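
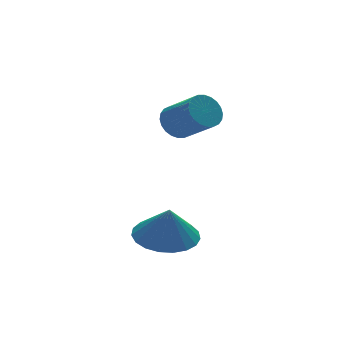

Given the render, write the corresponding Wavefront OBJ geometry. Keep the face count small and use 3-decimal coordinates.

v -1.325 4.087 0.571
v -0.911 3.972 0.212
v -0.541 3.058 0.929
v -0.955 3.173 1.289
v -0.814 4.116 0.344
v -0.444 3.201 1.062
v -0.794 4.255 0.512
v -0.424 3.341 1.229
v -0.855 4.369 0.688
v -0.485 3.454 1.406
v -0.988 4.44 0.846
v -0.618 3.525 1.564
v -1.172 4.457 0.963
v -0.802 3.542 1.681
v -1.379 4.418 1.02
v -1.009 3.503 1.738
v -1.578 4.328 1.009
v -1.208 3.414 1.726
v -1.739 4.202 0.931
v -1.369 3.288 1.648
v -1.836 4.059 0.798
v -1.466 3.144 1.516
v -1.856 3.919 0.631
v -1.486 3.005 1.348
v -1.795 3.806 0.454
v -1.425 2.891 1.172
v -1.662 3.735 0.296
v -1.292 2.82 1.014
v -1.478 3.718 0.179
v -1.108 2.803 0.897
v -1.271 3.757 0.122
v -0.901 2.842 0.84
v -1.072 3.846 0.134
v -0.702 2.932 0.851
v -2.616 2.161 -2.387
v -1.745 2.041 -2.418
v -2.604 1.979 -1.373
v -1.77 2.4 -2.353
v -1.941 2.718 -2.294
v -2.229 2.94 -2.251
v -2.584 3.027 -2.231
v -2.944 2.964 -2.238
v -3.248 2.763 -2.271
v -3.442 2.457 -2.324
v -3.494 2.1 -2.388
v -3.393 1.754 -2.451
v -3.159 1.479 -2.504
v -2.83 1.321 -2.536
v -2.464 1.308 -2.542
v -2.125 1.444 -2.522
v -1.87 1.703 -2.478
f 2 1 5
f 2 5 3
f 3 5 6
f 3 6 4
f 5 1 7
f 5 7 6
f 6 7 8
f 6 8 4
f 7 1 9
f 7 9 8
f 8 9 10
f 8 10 4
f 9 1 11
f 9 11 10
f 10 11 12
f 10 12 4
f 11 1 13
f 11 13 12
f 12 13 14
f 12 14 4
f 13 1 15
f 13 15 14
f 14 15 16
f 14 16 4
f 15 1 17
f 15 17 16
f 16 17 18
f 16 18 4
f 17 1 19
f 17 19 18
f 18 19 20
f 18 20 4
f 19 1 21
f 19 21 20
f 20 21 22
f 20 22 4
f 21 1 23
f 21 23 22
f 22 23 24
f 22 24 4
f 23 1 25
f 23 25 24
f 24 25 26
f 24 26 4
f 25 1 27
f 25 27 26
f 26 27 28
f 26 28 4
f 27 1 29
f 27 29 28
f 28 29 30
f 28 30 4
f 29 1 31
f 29 31 30
f 30 31 32
f 30 32 4
f 31 1 33
f 31 33 32
f 32 33 34
f 32 34 4
f 33 1 2
f 33 2 34
f 34 2 3
f 34 3 4
f 36 35 38
f 36 38 37
f 38 35 39
f 38 39 37
f 39 35 40
f 39 40 37
f 40 35 41
f 40 41 37
f 41 35 42
f 41 42 37
f 42 35 43
f 42 43 37
f 43 35 44
f 43 44 37
f 44 35 45
f 44 45 37
f 45 35 46
f 45 46 37
f 46 35 47
f 46 47 37
f 47 35 48
f 47 48 37
f 48 35 49
f 48 49 37
f 49 35 50
f 49 50 37
f 50 35 51
f 50 51 37
f 51 35 36
f 51 36 37



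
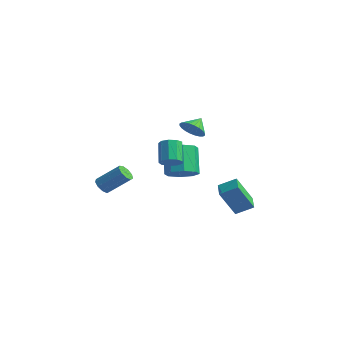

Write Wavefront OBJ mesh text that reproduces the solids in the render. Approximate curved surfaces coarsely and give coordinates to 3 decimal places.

v -3.367 3.464 -2.246
v -2.785 4.361 -2.291
v -3.75 5.073 -0.579
v -4.333 4.176 -0.534
v -3.486 4.42 -2.711
v -4.451 5.133 -0.999
v -4.117 3.92 -2.858
v -5.082 4.632 -1.147
v -4.309 3.152 -2.647
v -5.274 3.864 -0.936
v -3.95 2.567 -2.201
v -4.915 3.279 -0.489
v -3.249 2.507 -1.781
v -4.214 3.22 -0.069
v -2.618 3.008 -1.633
v -3.583 3.72 0.078
v -2.426 3.776 -1.844
v -3.391 4.488 -0.133
v 3.724 1.451 -2.643
v 3.399 0.497 -0.916
v 2.813 2.153 -2.427
v 2.488 1.199 -0.699
v 4.452 2.221 -2.081
v 4.127 1.267 -0.353
v 3.541 2.923 -1.864
v 3.216 1.969 -0.137
v -2.122 -3.572 -0.948
v -1.647 -3.603 -1.345
v -0.622 -2.678 -0.189
v -1.098 -2.648 0.208
v -1.877 -3.254 -1.42
v -0.852 -2.33 -0.264
v -2.221 -3.054 -1.274
v -1.197 -2.13 -0.119
v -2.52 -3.097 -0.976
v -1.495 -2.173 0.18
v -2.632 -3.362 -0.664
v -1.607 -2.438 0.492
v -2.506 -3.725 -0.485
v -1.481 -2.801 0.67
v -2.2 -4.017 -0.523
v -1.176 -3.093 0.633
v -1.858 -4.101 -0.759
v -0.834 -3.176 0.396
v -1.64 -3.937 -1.084
v -0.615 -3.013 0.072
v -1.383 2.572 2.265
v -0.801 2.251 2.827
v -1.557 3.428 2.935
v -0.603 2.445 2.631
v -0.525 2.659 2.379
v -0.576 2.859 2.109
v -0.751 3.015 1.864
v -1.021 3.104 1.68
v -1.347 3.112 1.584
v -1.678 3.038 1.593
v -1.964 2.893 1.704
v -2.162 2.699 1.9
v -2.241 2.486 2.152
v -2.189 2.286 2.421
v -2.015 2.129 2.667
v -1.744 2.04 2.851
v -1.418 2.032 2.947
v -1.087 2.106 2.938
v -0.426 0.147 0.487
v -0.105 -0.287 0.949
v -0.914 0.36 2.116
v -1.234 0.793 1.653
v 0.151 0.123 0.9
v -0.657 0.77 2.066
v 0.138 0.543 0.657
v -0.671 1.19 1.824
v -0.139 0.778 0.335
v -0.948 1.425 1.502
v -0.55 0.718 0.084
v -1.359 1.364 1.25
v -0.903 0.39 0.021
v -1.712 1.037 1.188
v -1.033 -0.052 0.176
v -1.841 0.595 1.343
v -0.878 -0.401 0.477
v -1.687 0.246 1.643
v -0.512 -0.493 0.782
v -1.32 0.153 1.949
f 2 1 5
f 2 5 3
f 3 5 6
f 3 6 4
f 5 1 7
f 5 7 6
f 6 7 8
f 6 8 4
f 7 1 9
f 7 9 8
f 8 9 10
f 8 10 4
f 9 1 11
f 9 11 10
f 10 11 12
f 10 12 4
f 11 1 13
f 11 13 12
f 12 13 14
f 12 14 4
f 13 1 15
f 13 15 14
f 14 15 16
f 14 16 4
f 15 1 17
f 15 17 16
f 16 17 18
f 16 18 4
f 17 1 2
f 17 2 18
f 18 2 3
f 18 3 4
f 20 22 19
f 23 20 19
f 19 22 21
f 21 23 19
f 20 26 22
f 24 20 23
f 24 26 20
f 22 26 21
f 25 23 21
f 21 26 25
f 25 24 23
f 26 24 25
f 28 27 31
f 28 31 29
f 29 31 32
f 29 32 30
f 31 27 33
f 31 33 32
f 32 33 34
f 32 34 30
f 33 27 35
f 33 35 34
f 34 35 36
f 34 36 30
f 35 27 37
f 35 37 36
f 36 37 38
f 36 38 30
f 37 27 39
f 37 39 38
f 38 39 40
f 38 40 30
f 39 27 41
f 39 41 40
f 40 41 42
f 40 42 30
f 41 27 43
f 41 43 42
f 42 43 44
f 42 44 30
f 43 27 45
f 43 45 44
f 44 45 46
f 44 46 30
f 45 27 28
f 45 28 46
f 46 28 29
f 46 29 30
f 48 47 50
f 48 50 49
f 50 47 51
f 50 51 49
f 51 47 52
f 51 52 49
f 52 47 53
f 52 53 49
f 53 47 54
f 53 54 49
f 54 47 55
f 54 55 49
f 55 47 56
f 55 56 49
f 56 47 57
f 56 57 49
f 57 47 58
f 57 58 49
f 58 47 59
f 58 59 49
f 59 47 60
f 59 60 49
f 60 47 61
f 60 61 49
f 61 47 62
f 61 62 49
f 62 47 63
f 62 63 49
f 63 47 64
f 63 64 49
f 64 47 48
f 64 48 49
f 66 65 69
f 66 69 67
f 67 69 70
f 67 70 68
f 69 65 71
f 69 71 70
f 70 71 72
f 70 72 68
f 71 65 73
f 71 73 72
f 72 73 74
f 72 74 68
f 73 65 75
f 73 75 74
f 74 75 76
f 74 76 68
f 75 65 77
f 75 77 76
f 76 77 78
f 76 78 68
f 77 65 79
f 77 79 78
f 78 79 80
f 78 80 68
f 79 65 81
f 79 81 80
f 80 81 82
f 80 82 68
f 81 65 83
f 81 83 82
f 82 83 84
f 82 84 68
f 83 65 66
f 83 66 84
f 84 66 67
f 84 67 68



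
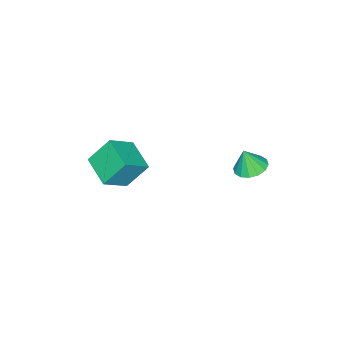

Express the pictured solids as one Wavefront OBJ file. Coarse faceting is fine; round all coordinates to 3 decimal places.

v -2.427 2.919 -1.557
v -1.683 2.455 -1.798
v -2.213 2.601 -0.283
v -1.532 2.893 -1.714
v -1.62 3.338 -1.588
v -1.925 3.671 -1.453
v -2.364 3.802 -1.346
v -2.821 3.697 -1.296
v -3.172 3.384 -1.315
v -3.323 2.946 -1.399
v -3.235 2.501 -1.525
v -2.93 2.168 -1.66
v -2.491 2.036 -1.767
v -2.034 2.141 -1.818
v -0.307 -4.115 -3.237
v -1.069 -3.276 -1.814
v 0.579 -2.523 -3.702
v -0.184 -1.684 -2.278
v 1.044 -4.576 -2.242
v 0.281 -3.737 -0.818
v 1.929 -2.984 -2.706
v 1.167 -2.145 -1.283
f 2 1 4
f 2 4 3
f 4 1 5
f 4 5 3
f 5 1 6
f 5 6 3
f 6 1 7
f 6 7 3
f 7 1 8
f 7 8 3
f 8 1 9
f 8 9 3
f 9 1 10
f 9 10 3
f 10 1 11
f 10 11 3
f 11 1 12
f 11 12 3
f 12 1 13
f 12 13 3
f 13 1 14
f 13 14 3
f 14 1 2
f 14 2 3
f 16 18 15
f 19 16 15
f 15 18 17
f 17 19 15
f 16 22 18
f 20 16 19
f 20 22 16
f 18 22 17
f 21 19 17
f 17 22 21
f 21 20 19
f 22 20 21



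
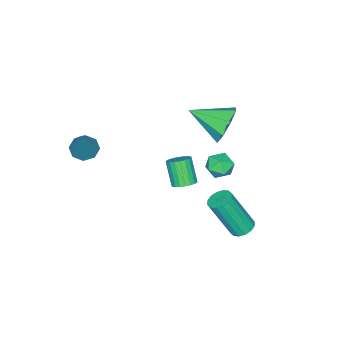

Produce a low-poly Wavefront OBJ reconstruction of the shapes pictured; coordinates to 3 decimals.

v -3.546 2.024 1.129
v -3.151 2.542 1.913
v -2.874 0.476 1.811
v -3.876 2.29 2.056
v -4.408 1.882 1.656
v -4.435 1.557 0.946
v -3.941 1.506 0.344
v -3.216 1.758 0.201
v -2.684 2.165 0.601
v -2.657 2.49 1.311
v 1.815 -1.517 1.538
v 2.409 -1.682 1.302
v 2.745 -0.863 3.422
v 2.285 -1.203 1.197
v 1.885 -0.909 1.292
v 1.445 -0.971 1.531
v 1.221 -1.353 1.775
v 1.345 -1.831 1.88
v 1.745 -2.126 1.785
v 2.185 -2.064 1.545
v -1.759 4.24 -3.499
v -1.359 4.678 -3.407
v -0.841 3.797 -1.469
v -1.241 3.36 -1.561
v -1.624 4.785 -3.287
v -1.107 3.905 -1.35
v -1.926 4.747 -3.224
v -1.408 3.866 -1.287
v -2.183 4.573 -3.234
v -1.665 3.692 -1.297
v -2.326 4.309 -3.316
v -1.809 3.429 -1.379
v -2.317 4.028 -3.446
v -1.8 3.147 -1.509
v -2.159 3.803 -3.591
v -1.641 2.922 -1.653
v -1.893 3.695 -3.71
v -1.376 2.815 -1.773
v -1.592 3.734 -3.773
v -1.074 2.853 -1.836
v -1.335 3.908 -3.763
v -0.817 3.027 -1.826
v -1.191 4.171 -3.681
v -0.674 3.291 -1.744
v -1.2 4.453 -3.551
v -0.683 3.572 -1.614
v -2.138 0.827 -2.705
v -1.585 0.752 -2.546
v -1.989 0.118 -1.437
v -2.542 0.193 -1.595
v -1.638 0.964 -2.444
v -2.042 0.33 -1.335
v -1.777 1.152 -2.388
v -2.182 0.519 -1.278
v -1.979 1.284 -2.386
v -2.384 0.651 -1.276
v -2.208 1.337 -2.439
v -2.613 0.704 -1.329
v -2.425 1.302 -2.538
v -2.83 0.669 -1.429
v -2.593 1.185 -2.666
v -2.997 0.551 -1.557
v -2.681 1.005 -2.801
v -3.086 0.372 -1.691
v -2.676 0.795 -2.919
v -3.08 0.162 -1.809
v -2.578 0.59 -3
v -2.982 -0.043 -1.89
v -2.403 0.426 -3.03
v -2.807 -0.207 -1.92
v -2.183 0.332 -3.004
v -2.587 -0.302 -1.894
v -1.955 0.323 -2.926
v -2.359 -0.311 -1.816
v -1.758 0.401 -2.81
v -2.163 -0.233 -1.7
v -1.628 0.552 -2.675
v -2.032 -0.081 -1.566
v -1.454 3.767 0.259
v -0.898 3.339 0.192
v -1.742 3.241 1.228
v -1.186 2.813 1.161
v -1.09 3.496 1.305
v -0.912 3.821 0.705
v -1.728 2.759 0.715
v -1.55 3.084 0.115
v -1.068 2.716 0.474
v -0.673 3.172 0.838
v -1.967 3.408 0.582
v -1.572 3.864 0.946
f 2 1 4
f 2 4 3
f 4 1 5
f 4 5 3
f 5 1 6
f 5 6 3
f 6 1 7
f 6 7 3
f 7 1 8
f 7 8 3
f 8 1 9
f 8 9 3
f 9 1 10
f 9 10 3
f 10 1 2
f 10 2 3
f 12 11 14
f 12 14 13
f 14 11 15
f 14 15 13
f 15 11 16
f 15 16 13
f 16 11 17
f 16 17 13
f 17 11 18
f 17 18 13
f 18 11 19
f 18 19 13
f 19 11 20
f 19 20 13
f 20 11 12
f 20 12 13
f 22 21 25
f 22 25 23
f 23 25 26
f 23 26 24
f 25 21 27
f 25 27 26
f 26 27 28
f 26 28 24
f 27 21 29
f 27 29 28
f 28 29 30
f 28 30 24
f 29 21 31
f 29 31 30
f 30 31 32
f 30 32 24
f 31 21 33
f 31 33 32
f 32 33 34
f 32 34 24
f 33 21 35
f 33 35 34
f 34 35 36
f 34 36 24
f 35 21 37
f 35 37 36
f 36 37 38
f 36 38 24
f 37 21 39
f 37 39 38
f 38 39 40
f 38 40 24
f 39 21 41
f 39 41 40
f 40 41 42
f 40 42 24
f 41 21 43
f 41 43 42
f 42 43 44
f 42 44 24
f 43 21 45
f 43 45 44
f 44 45 46
f 44 46 24
f 45 21 22
f 45 22 46
f 46 22 23
f 46 23 24
f 48 47 51
f 48 51 49
f 49 51 52
f 49 52 50
f 51 47 53
f 51 53 52
f 52 53 54
f 52 54 50
f 53 47 55
f 53 55 54
f 54 55 56
f 54 56 50
f 55 47 57
f 55 57 56
f 56 57 58
f 56 58 50
f 57 47 59
f 57 59 58
f 58 59 60
f 58 60 50
f 59 47 61
f 59 61 60
f 60 61 62
f 60 62 50
f 61 47 63
f 61 63 62
f 62 63 64
f 62 64 50
f 63 47 65
f 63 65 64
f 64 65 66
f 64 66 50
f 65 47 67
f 65 67 66
f 66 67 68
f 66 68 50
f 67 47 69
f 67 69 68
f 68 69 70
f 68 70 50
f 69 47 71
f 69 71 70
f 70 71 72
f 70 72 50
f 71 47 73
f 71 73 72
f 72 73 74
f 72 74 50
f 73 47 75
f 73 75 74
f 74 75 76
f 74 76 50
f 75 47 77
f 75 77 76
f 76 77 78
f 76 78 50
f 77 47 48
f 77 48 78
f 78 48 49
f 78 49 50
f 79 90 84
f 79 84 80
f 79 80 86
f 79 86 89
f 79 89 90
f 80 84 88
f 84 90 83
f 90 89 81
f 89 86 85
f 86 80 87
f 82 88 83
f 82 83 81
f 82 81 85
f 82 85 87
f 82 87 88
f 83 88 84
f 81 83 90
f 85 81 89
f 87 85 86
f 88 87 80



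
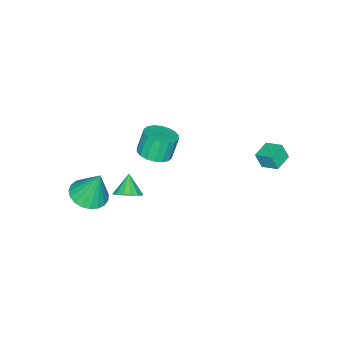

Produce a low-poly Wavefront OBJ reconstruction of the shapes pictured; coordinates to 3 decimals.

v -4.279 3.094 0.124
v -4.164 2.758 0.972
v -4.237 4.016 0.483
v -4.122 3.68 1.332
v -3.258 3.1 -0.012
v -3.143 2.764 0.837
v -3.216 4.022 0.348
v -3.101 3.686 1.196
v 0.409 -2.277 -2.253
v 0.784 -1.828 -1.753
v -0.289 -2.683 -1.367
v 0.483 -1.604 -1.887
v 0.162 -1.56 -2.12
v -0.092 -1.709 -2.389
v -0.212 -2.009 -2.621
v -0.166 -2.382 -2.755
v 0.035 -2.726 -2.754
v 0.336 -2.95 -2.62
v 0.657 -2.994 -2.387
v 0.911 -2.846 -2.118
v 1.031 -2.545 -1.886
v 0.985 -2.172 -1.752
v 1.094 -0.2 2.804
v 1.53 0.536 2.885
v 1.103 0.657 4.096
v 0.666 -0.08 4.016
v 1.19 0.653 2.754
v 0.763 0.773 3.965
v 0.831 0.6 2.632
v 0.404 0.721 3.843
v 0.524 0.389 2.545
v 0.096 0.51 3.756
v 0.33 0.061 2.509
v -0.098 0.182 3.72
v 0.287 -0.318 2.531
v -0.141 -0.198 3.743
v 0.404 -0.675 2.608
v -0.024 -0.554 3.819
v 0.657 -0.937 2.724
v 0.23 -0.816 3.935
v 0.997 -1.053 2.855
v 0.57 -0.933 4.066
v 1.356 -1.001 2.977
v 0.929 -0.88 4.188
v 1.664 -0.79 3.064
v 1.236 -0.669 4.275
v 1.858 -0.462 3.1
v 1.43 -0.341 4.311
v 1.901 -0.082 3.077
v 1.473 0.038 4.289
v 1.784 0.274 3.001
v 1.356 0.395 4.212
v 2.748 -2.876 -0.54
v 3.603 -3.346 -0.319
v 2.652 -2.224 1.22
v 3.739 -2.976 -0.449
v 3.704 -2.588 -0.595
v 3.504 -2.25 -0.731
v 3.173 -2.02 -0.834
v 2.769 -1.938 -0.887
v 2.361 -2.019 -0.879
v 2.02 -2.248 -0.813
v 1.805 -2.585 -0.7
v 1.753 -2.973 -0.559
v 1.873 -3.344 -0.415
v 2.145 -3.634 -0.293
v 2.521 -3.793 -0.213
v 2.936 -3.794 -0.19
v 3.319 -3.636 -0.227
f 2 4 1
f 5 2 1
f 1 4 3
f 3 5 1
f 2 8 4
f 6 2 5
f 6 8 2
f 4 8 3
f 7 5 3
f 3 8 7
f 7 6 5
f 8 6 7
f 10 9 12
f 10 12 11
f 12 9 13
f 12 13 11
f 13 9 14
f 13 14 11
f 14 9 15
f 14 15 11
f 15 9 16
f 15 16 11
f 16 9 17
f 16 17 11
f 17 9 18
f 17 18 11
f 18 9 19
f 18 19 11
f 19 9 20
f 19 20 11
f 20 9 21
f 20 21 11
f 21 9 22
f 21 22 11
f 22 9 10
f 22 10 11
f 24 23 27
f 24 27 25
f 25 27 28
f 25 28 26
f 27 23 29
f 27 29 28
f 28 29 30
f 28 30 26
f 29 23 31
f 29 31 30
f 30 31 32
f 30 32 26
f 31 23 33
f 31 33 32
f 32 33 34
f 32 34 26
f 33 23 35
f 33 35 34
f 34 35 36
f 34 36 26
f 35 23 37
f 35 37 36
f 36 37 38
f 36 38 26
f 37 23 39
f 37 39 38
f 38 39 40
f 38 40 26
f 39 23 41
f 39 41 40
f 40 41 42
f 40 42 26
f 41 23 43
f 41 43 42
f 42 43 44
f 42 44 26
f 43 23 45
f 43 45 44
f 44 45 46
f 44 46 26
f 45 23 47
f 45 47 46
f 46 47 48
f 46 48 26
f 47 23 49
f 47 49 48
f 48 49 50
f 48 50 26
f 49 23 51
f 49 51 50
f 50 51 52
f 50 52 26
f 51 23 24
f 51 24 52
f 52 24 25
f 52 25 26
f 54 53 56
f 54 56 55
f 56 53 57
f 56 57 55
f 57 53 58
f 57 58 55
f 58 53 59
f 58 59 55
f 59 53 60
f 59 60 55
f 60 53 61
f 60 61 55
f 61 53 62
f 61 62 55
f 62 53 63
f 62 63 55
f 63 53 64
f 63 64 55
f 64 53 65
f 64 65 55
f 65 53 66
f 65 66 55
f 66 53 67
f 66 67 55
f 67 53 68
f 67 68 55
f 68 53 69
f 68 69 55
f 69 53 54
f 69 54 55



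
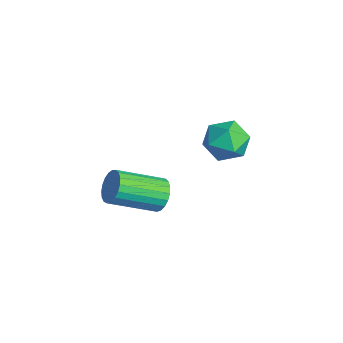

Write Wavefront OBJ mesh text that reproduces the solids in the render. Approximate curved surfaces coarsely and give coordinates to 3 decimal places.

v -1.137 -0.178 2.067
v -0.871 0.094 2.678
v -1.037 -1.69 3.544
v -1.303 -1.962 2.933
v -1.166 0.138 2.713
v -1.331 -1.646 3.579
v -1.455 0.128 2.636
v -1.62 -1.656 3.502
v -1.689 0.064 2.461
v -1.854 -1.72 3.327
v -1.828 -0.041 2.218
v -1.993 -1.825 3.084
v -1.847 -0.17 1.948
v -2.013 -1.954 2.814
v -1.744 -0.3 1.699
v -1.909 -2.084 2.565
v -1.536 -0.41 1.514
v -1.701 -2.194 2.38
v -1.259 -0.479 1.424
v -1.424 -2.263 2.29
v -0.961 -0.496 1.446
v -1.126 -2.28 2.312
v -0.693 -0.458 1.574
v -0.858 -2.242 2.441
v -0.502 -0.372 1.788
v -0.668 -2.156 2.655
v -0.421 -0.252 2.051
v -0.587 -2.036 2.917
v -0.464 -0.12 2.316
v -0.629 -1.904 3.182
v -0.623 0.003 2.538
v -0.789 -1.781 3.404
v -3.315 3.427 3.559
v -2.424 3.715 3.241
v -3.256 2.165 2.579
v -2.365 2.453 2.261
v -2.476 2.118 3.184
v -2.513 2.898 3.79
v -3.167 2.982 2.03
v -3.204 3.762 2.636
v -2.333 3.44 2.296
v -1.906 2.906 3.01
v -3.774 2.974 2.81
v -3.347 2.44 3.524
f 2 1 5
f 2 5 3
f 3 5 6
f 3 6 4
f 5 1 7
f 5 7 6
f 6 7 8
f 6 8 4
f 7 1 9
f 7 9 8
f 8 9 10
f 8 10 4
f 9 1 11
f 9 11 10
f 10 11 12
f 10 12 4
f 11 1 13
f 11 13 12
f 12 13 14
f 12 14 4
f 13 1 15
f 13 15 14
f 14 15 16
f 14 16 4
f 15 1 17
f 15 17 16
f 16 17 18
f 16 18 4
f 17 1 19
f 17 19 18
f 18 19 20
f 18 20 4
f 19 1 21
f 19 21 20
f 20 21 22
f 20 22 4
f 21 1 23
f 21 23 22
f 22 23 24
f 22 24 4
f 23 1 25
f 23 25 24
f 24 25 26
f 24 26 4
f 25 1 27
f 25 27 26
f 26 27 28
f 26 28 4
f 27 1 29
f 27 29 28
f 28 29 30
f 28 30 4
f 29 1 31
f 29 31 30
f 30 31 32
f 30 32 4
f 31 1 2
f 31 2 32
f 32 2 3
f 32 3 4
f 33 44 38
f 33 38 34
f 33 34 40
f 33 40 43
f 33 43 44
f 34 38 42
f 38 44 37
f 44 43 35
f 43 40 39
f 40 34 41
f 36 42 37
f 36 37 35
f 36 35 39
f 36 39 41
f 36 41 42
f 37 42 38
f 35 37 44
f 39 35 43
f 41 39 40
f 42 41 34



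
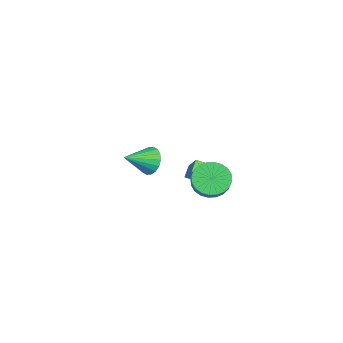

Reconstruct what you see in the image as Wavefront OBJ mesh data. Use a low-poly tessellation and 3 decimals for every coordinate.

v 1.511 2.498 0.238
v 2.057 1.995 -0.402
v 3.314 1.979 0.682
v 2.769 2.482 1.322
v 2.143 2.355 -0.497
v 3.401 2.339 0.587
v 2.134 2.737 -0.48
v 3.391 2.721 0.603
v 2.029 3.083 -0.354
v 3.287 3.066 0.73
v 1.846 3.339 -0.138
v 3.103 3.323 0.946
v 1.612 3.468 0.136
v 2.869 3.451 1.22
v 1.362 3.448 0.425
v 2.62 3.432 1.509
v 1.135 3.285 0.686
v 2.393 3.268 1.77
v 0.966 3.001 0.878
v 2.223 2.985 1.962
v 0.879 2.641 0.973
v 2.137 2.625 2.057
v 0.889 2.259 0.957
v 2.146 2.243 2.04
v 0.993 1.914 0.83
v 2.251 1.897 1.914
v 1.177 1.657 0.614
v 2.434 1.641 1.698
v 1.411 1.529 0.34
v 2.668 1.512 1.424
v 1.66 1.548 0.051
v 2.918 1.532 1.135
v 1.887 1.712 -0.21
v 3.145 1.695 0.874
v 3.147 -0.469 2.907
v 3.681 0.022 3.31
v 3.773 -1.711 3.593
v 3.394 0.005 3.542
v 3.058 -0.105 3.648
v 2.74 -0.288 3.608
v 2.502 -0.507 3.429
v 2.392 -0.718 3.146
v 2.431 -0.88 2.817
v 2.613 -0.961 2.505
v 2.9 -0.944 2.273
v 3.235 -0.833 2.167
v 3.554 -0.65 2.207
v 3.792 -0.432 2.386
v 3.902 -0.22 2.668
v 3.862 -0.058 2.998
v -3.76 1.443 -3.061
v -4.408 1.687 -2.62
v -3.689 2.215 -3.383
v -4.336 2.459 -2.943
v -2.964 1.781 -2.077
v -3.611 2.025 -1.637
v -2.892 2.553 -2.4
v -3.54 2.797 -1.959
f 2 1 5
f 2 5 3
f 3 5 6
f 3 6 4
f 5 1 7
f 5 7 6
f 6 7 8
f 6 8 4
f 7 1 9
f 7 9 8
f 8 9 10
f 8 10 4
f 9 1 11
f 9 11 10
f 10 11 12
f 10 12 4
f 11 1 13
f 11 13 12
f 12 13 14
f 12 14 4
f 13 1 15
f 13 15 14
f 14 15 16
f 14 16 4
f 15 1 17
f 15 17 16
f 16 17 18
f 16 18 4
f 17 1 19
f 17 19 18
f 18 19 20
f 18 20 4
f 19 1 21
f 19 21 20
f 20 21 22
f 20 22 4
f 21 1 23
f 21 23 22
f 22 23 24
f 22 24 4
f 23 1 25
f 23 25 24
f 24 25 26
f 24 26 4
f 25 1 27
f 25 27 26
f 26 27 28
f 26 28 4
f 27 1 29
f 27 29 28
f 28 29 30
f 28 30 4
f 29 1 31
f 29 31 30
f 30 31 32
f 30 32 4
f 31 1 33
f 31 33 32
f 32 33 34
f 32 34 4
f 33 1 2
f 33 2 34
f 34 2 3
f 34 3 4
f 36 35 38
f 36 38 37
f 38 35 39
f 38 39 37
f 39 35 40
f 39 40 37
f 40 35 41
f 40 41 37
f 41 35 42
f 41 42 37
f 42 35 43
f 42 43 37
f 43 35 44
f 43 44 37
f 44 35 45
f 44 45 37
f 45 35 46
f 45 46 37
f 46 35 47
f 46 47 37
f 47 35 48
f 47 48 37
f 48 35 49
f 48 49 37
f 49 35 50
f 49 50 37
f 50 35 36
f 50 36 37
f 52 54 51
f 55 52 51
f 51 54 53
f 53 55 51
f 52 58 54
f 56 52 55
f 56 58 52
f 54 58 53
f 57 55 53
f 53 58 57
f 57 56 55
f 58 56 57



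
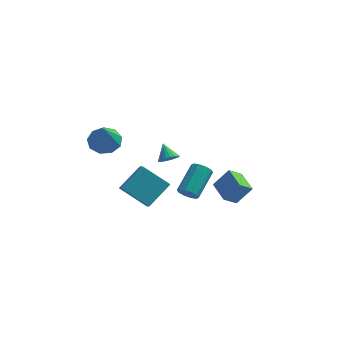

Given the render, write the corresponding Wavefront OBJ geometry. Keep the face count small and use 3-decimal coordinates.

v 3.319 -1.811 -1.639
v 2.723 -2.36 -1.02
v 4.11 -1.489 -0.593
v 3.514 -2.038 0.026
v 4.106 -2.942 -1.886
v 3.51 -3.491 -1.267
v 4.897 -2.62 -0.84
v 4.301 -3.169 -0.221
v 0.517 -3.22 1.322
v 1.014 -2.884 1.347
v 0.063 -2.6 2.038
v 0.884 -2.771 1.167
v 0.691 -2.735 1.013
v 0.467 -2.784 0.913
v 0.253 -2.907 0.884
v 0.084 -3.085 0.93
v -0.01 -3.286 1.044
v -0.013 -3.475 1.206
v 0.076 -3.621 1.389
v 0.241 -3.697 1.559
v 0.454 -3.69 1.689
v 0.678 -3.602 1.755
v 0.874 -3.448 1.747
v 1.009 -3.255 1.665
v 1.058 -3.055 1.523
v -3.03 -2.877 2.012
v -2.491 -3.505 1.566
v -2.83 -3.923 3.728
v -2.126 -3.036 1.81
v -2.183 -2.492 2.148
v -2.637 -2.128 2.422
v -3.275 -2.115 2.505
v -3.798 -2.458 2.356
v -3.962 -2.997 2.047
v -3.69 -3.48 1.721
v -3.109 -3.681 1.531
v -1.442 0.033 -5.312
v -1.114 -0.806 -4.614
v -3.095 0.298 -4.218
v -2.767 -0.541 -3.52
v -0.533 1.281 -4.24
v -0.205 0.442 -3.542
v -2.186 1.546 -3.146
v -1.858 0.707 -2.448
v 1.246 -1.83 -2.426
v 1.528 -2.194 -1.982
v 1.997 -0.594 -0.97
v 1.714 -0.23 -1.414
v 1.8 -2.101 -2.254
v 2.268 -0.501 -1.243
v 1.859 -1.904 -2.592
v 2.328 -0.305 -1.581
v 1.684 -1.679 -2.867
v 2.153 -0.08 -1.855
v 1.342 -1.512 -2.973
v 1.811 0.088 -1.961
v 0.963 -1.466 -2.87
v 1.432 0.134 -1.858
v 0.692 -1.559 -2.597
v 1.16 0.041 -1.586
v 0.632 -1.755 -2.259
v 1.101 -0.156 -1.248
v 0.807 -1.98 -1.985
v 1.276 -0.381 -0.973
v 1.149 -2.148 -1.879
v 1.618 -0.548 -0.867
f 2 4 1
f 5 2 1
f 1 4 3
f 3 5 1
f 2 8 4
f 6 2 5
f 6 8 2
f 4 8 3
f 7 5 3
f 3 8 7
f 7 6 5
f 8 6 7
f 10 9 12
f 10 12 11
f 12 9 13
f 12 13 11
f 13 9 14
f 13 14 11
f 14 9 15
f 14 15 11
f 15 9 16
f 15 16 11
f 16 9 17
f 16 17 11
f 17 9 18
f 17 18 11
f 18 9 19
f 18 19 11
f 19 9 20
f 19 20 11
f 20 9 21
f 20 21 11
f 21 9 22
f 21 22 11
f 22 9 23
f 22 23 11
f 23 9 24
f 23 24 11
f 24 9 25
f 24 25 11
f 25 9 10
f 25 10 11
f 27 26 29
f 27 29 28
f 29 26 30
f 29 30 28
f 30 26 31
f 30 31 28
f 31 26 32
f 31 32 28
f 32 26 33
f 32 33 28
f 33 26 34
f 33 34 28
f 34 26 35
f 34 35 28
f 35 26 36
f 35 36 28
f 36 26 27
f 36 27 28
f 38 40 37
f 41 38 37
f 37 40 39
f 39 41 37
f 38 44 40
f 42 38 41
f 42 44 38
f 40 44 39
f 43 41 39
f 39 44 43
f 43 42 41
f 44 42 43
f 46 45 49
f 46 49 47
f 47 49 50
f 47 50 48
f 49 45 51
f 49 51 50
f 50 51 52
f 50 52 48
f 51 45 53
f 51 53 52
f 52 53 54
f 52 54 48
f 53 45 55
f 53 55 54
f 54 55 56
f 54 56 48
f 55 45 57
f 55 57 56
f 56 57 58
f 56 58 48
f 57 45 59
f 57 59 58
f 58 59 60
f 58 60 48
f 59 45 61
f 59 61 60
f 60 61 62
f 60 62 48
f 61 45 63
f 61 63 62
f 62 63 64
f 62 64 48
f 63 45 65
f 63 65 64
f 64 65 66
f 64 66 48
f 65 45 46
f 65 46 66
f 66 46 47
f 66 47 48



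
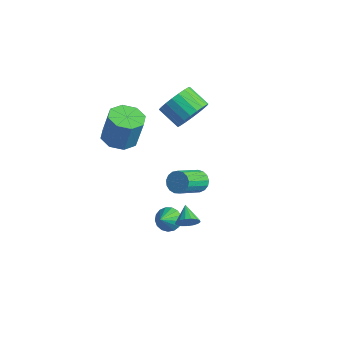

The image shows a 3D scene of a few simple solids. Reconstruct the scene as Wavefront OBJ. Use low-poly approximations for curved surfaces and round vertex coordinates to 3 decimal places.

v -0.912 2.722 1.231
v -0.522 3.34 2.04
v -1.738 3.116 2.797
v -2.128 2.498 1.989
v -0.738 3.645 1.784
v -1.954 3.422 2.541
v -0.983 3.791 1.432
v -2.2 3.567 2.189
v -1.217 3.752 1.045
v -2.433 3.528 1.803
v -1.397 3.534 0.691
v -2.614 3.311 1.448
v -1.494 3.176 0.43
v -2.71 2.953 1.187
v -1.49 2.74 0.308
v -2.707 2.517 1.065
v -1.386 2.301 0.345
v -2.603 2.077 1.102
v -1.2 1.934 0.536
v -2.417 1.71 1.293
v -0.964 1.703 0.847
v -2.181 1.48 1.604
v -0.719 1.649 1.224
v -1.936 1.425 1.981
v -0.508 1.78 1.603
v -1.724 1.557 2.36
v -0.366 2.074 1.917
v -1.582 1.85 2.674
v -0.319 2.48 2.113
v -1.535 2.256 2.87
v -0.374 2.928 2.157
v -1.59 2.704 2.914
v -3.208 -0.393 -0.331
v -2.268 -0.053 -0.579
v -1.852 0.153 1.284
v -2.792 -0.187 1.531
v -2.796 0.531 -0.526
v -2.379 0.736 1.337
v -3.565 0.573 -0.358
v -3.148 0.779 1.504
v -4.125 0.05 -0.175
v -3.709 0.256 1.688
v -4.148 -0.733 -0.084
v -3.732 -0.527 1.779
v -3.621 -1.316 -0.137
v -3.204 -1.111 1.726
v -2.852 -1.359 -0.304
v -2.435 -1.153 1.558
v -2.291 -0.836 -0.488
v -1.875 -0.63 1.375
v 1.979 -1.475 -2.938
v 2.431 -1.005 -2.587
v 2.281 -2.285 -2.242
v 2.123 -0.972 -2.415
v 1.782 -1.054 -2.362
v 1.487 -1.232 -2.442
v 1.304 -1.466 -2.635
v 1.276 -1.702 -2.897
v 1.409 -1.886 -3.169
v 1.672 -1.976 -3.388
v 2.006 -1.951 -3.504
v 2.334 -1.817 -3.49
v 2.58 -1.605 -3.35
v 2.689 -1.363 -3.115
v 2.635 -1.146 -2.84
v -0.879 3.061 -4.49
v -0.288 3.342 -4.189
v -0.05 1.699 -3.128
v -0.641 1.419 -3.43
v -0.543 3.44 -3.979
v -0.305 1.798 -2.918
v -0.875 3.452 -3.886
v -0.637 1.81 -2.825
v -1.207 3.375 -3.931
v -0.969 1.732 -2.871
v -1.465 3.225 -4.105
v -1.227 1.583 -3.044
v -1.588 3.038 -4.367
v -1.35 1.396 -3.306
v -1.549 2.857 -4.657
v -1.311 1.214 -3.596
v -1.356 2.722 -4.909
v -1.118 1.079 -3.848
v -1.054 2.665 -5.065
v -0.816 1.022 -4.004
v -0.712 2.699 -5.09
v -0.474 1.056 -4.029
v -0.408 2.816 -4.977
v -0.17 1.173 -3.916
v -0.212 2.989 -4.752
v 0.026 1.346 -3.692
v -0.169 3.179 -4.468
v 0.069 1.536 -3.407
v 4.105 -2.036 -1.3
v 4.521 -1.821 -0.864
v 3.295 -1.484 -0.8
v 4.529 -1.608 -1.084
v 4.441 -1.494 -1.354
v 4.275 -1.503 -1.612
v 4.07 -1.635 -1.798
v 3.874 -1.858 -1.87
v 3.73 -2.122 -1.812
v 3.672 -2.367 -1.636
v 3.713 -2.535 -1.383
v 3.844 -2.589 -1.112
v 4.035 -2.516 -0.883
v 4.242 -2.334 -0.75
v 4.417 -2.083 -0.743
f 2 1 5
f 2 5 3
f 3 5 6
f 3 6 4
f 5 1 7
f 5 7 6
f 6 7 8
f 6 8 4
f 7 1 9
f 7 9 8
f 8 9 10
f 8 10 4
f 9 1 11
f 9 11 10
f 10 11 12
f 10 12 4
f 11 1 13
f 11 13 12
f 12 13 14
f 12 14 4
f 13 1 15
f 13 15 14
f 14 15 16
f 14 16 4
f 15 1 17
f 15 17 16
f 16 17 18
f 16 18 4
f 17 1 19
f 17 19 18
f 18 19 20
f 18 20 4
f 19 1 21
f 19 21 20
f 20 21 22
f 20 22 4
f 21 1 23
f 21 23 22
f 22 23 24
f 22 24 4
f 23 1 25
f 23 25 24
f 24 25 26
f 24 26 4
f 25 1 27
f 25 27 26
f 26 27 28
f 26 28 4
f 27 1 29
f 27 29 28
f 28 29 30
f 28 30 4
f 29 1 31
f 29 31 30
f 30 31 32
f 30 32 4
f 31 1 2
f 31 2 32
f 32 2 3
f 32 3 4
f 34 33 37
f 34 37 35
f 35 37 38
f 35 38 36
f 37 33 39
f 37 39 38
f 38 39 40
f 38 40 36
f 39 33 41
f 39 41 40
f 40 41 42
f 40 42 36
f 41 33 43
f 41 43 42
f 42 43 44
f 42 44 36
f 43 33 45
f 43 45 44
f 44 45 46
f 44 46 36
f 45 33 47
f 45 47 46
f 46 47 48
f 46 48 36
f 47 33 49
f 47 49 48
f 48 49 50
f 48 50 36
f 49 33 34
f 49 34 50
f 50 34 35
f 50 35 36
f 52 51 54
f 52 54 53
f 54 51 55
f 54 55 53
f 55 51 56
f 55 56 53
f 56 51 57
f 56 57 53
f 57 51 58
f 57 58 53
f 58 51 59
f 58 59 53
f 59 51 60
f 59 60 53
f 60 51 61
f 60 61 53
f 61 51 62
f 61 62 53
f 62 51 63
f 62 63 53
f 63 51 64
f 63 64 53
f 64 51 65
f 64 65 53
f 65 51 52
f 65 52 53
f 67 66 70
f 67 70 68
f 68 70 71
f 68 71 69
f 70 66 72
f 70 72 71
f 71 72 73
f 71 73 69
f 72 66 74
f 72 74 73
f 73 74 75
f 73 75 69
f 74 66 76
f 74 76 75
f 75 76 77
f 75 77 69
f 76 66 78
f 76 78 77
f 77 78 79
f 77 79 69
f 78 66 80
f 78 80 79
f 79 80 81
f 79 81 69
f 80 66 82
f 80 82 81
f 81 82 83
f 81 83 69
f 82 66 84
f 82 84 83
f 83 84 85
f 83 85 69
f 84 66 86
f 84 86 85
f 85 86 87
f 85 87 69
f 86 66 88
f 86 88 87
f 87 88 89
f 87 89 69
f 88 66 90
f 88 90 89
f 89 90 91
f 89 91 69
f 90 66 92
f 90 92 91
f 91 92 93
f 91 93 69
f 92 66 67
f 92 67 93
f 93 67 68
f 93 68 69
f 95 94 97
f 95 97 96
f 97 94 98
f 97 98 96
f 98 94 99
f 98 99 96
f 99 94 100
f 99 100 96
f 100 94 101
f 100 101 96
f 101 94 102
f 101 102 96
f 102 94 103
f 102 103 96
f 103 94 104
f 103 104 96
f 104 94 105
f 104 105 96
f 105 94 106
f 105 106 96
f 106 94 107
f 106 107 96
f 107 94 108
f 107 108 96
f 108 94 95
f 108 95 96



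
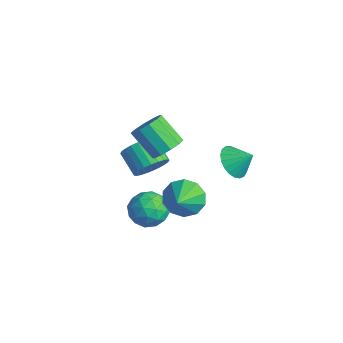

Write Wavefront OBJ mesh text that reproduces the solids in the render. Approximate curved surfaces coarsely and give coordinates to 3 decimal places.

v 0.528 2.933 0.553
v 1.182 2.218 0.523
v 1.232 3.547 1.307
v 1.302 2.454 0.219
v 1.288 2.773 -0.027
v 1.142 3.12 -0.174
v 0.89 3.434 -0.194
v 0.576 3.662 -0.085
v 0.253 3.764 0.134
v -0.022 3.722 0.426
v -0.203 3.544 0.74
v -0.257 3.261 1.021
v -0.175 2.92 1.222
v 0.028 2.582 1.307
v 0.317 2.305 1.262
v 0.643 2.136 1.094
v 0.949 2.106 0.833
v -1.686 0.643 0.947
v -1.021 0.398 1.518
v -2.23 -0.068 2.725
v -2.894 0.177 2.153
v -1.138 0.94 1.61
v -2.347 0.475 2.816
v -1.465 1.369 1.449
v -2.673 0.903 2.655
v -1.875 1.52 1.096
v -3.084 1.055 2.302
v -2.213 1.336 0.686
v -3.422 0.871 1.892
v -2.35 0.888 0.375
v -3.559 0.422 1.582
v -2.233 0.345 0.284
v -3.442 -0.12 1.49
v -1.907 -0.083 0.445
v -3.115 -0.549 1.651
v -1.496 -0.235 0.798
v -2.705 -0.7 2.004
v -1.158 -0.051 1.208
v -2.367 -0.516 2.414
v 2.223 -0.916 1.026
v 3.009 -0.711 0.376
v 3.117 -1.844 1.814
v 3.031 -0.283 0.855
v 2.744 -0.097 1.4
v 2.259 -0.224 1.801
v 1.76 -0.615 1.907
v 1.438 -1.121 1.676
v 1.416 -1.549 1.197
v 1.702 -1.735 0.652
v 2.188 -1.608 0.251
v 2.687 -1.217 0.145
v -0.322 -1.076 -0.402
v 0.734 -1.17 -0.349
v -0.334 -2.03 -1.831
v 0.722 -2.124 -1.778
v 0.11 -2.605 -1.056
v 0.117 -2.016 -0.173
v 0.283 -1.184 -2.007
v 0.29 -0.595 -1.124
v 1.108 -1.236 -1.341
v 1.001 -2.115 -0.753
v -0.601 -1.085 -1.427
v -0.708 -1.964 -0.839
v 0.207 -1.039 -0.25
v 0.193 -2.161 -1.93
v -0.167 -2.444 -1.506
v 0.454 -2.499 -1.475
v -0.156 -1.537 -0.147
v 0.466 -1.591 -0.116
v 0.098 -2.435 -0.531
v -0.066 -1.609 -2.064
v 0.556 -1.663 -2.033
v -0.054 -0.701 -0.705
v 0.567 -0.756 -0.674
v 0.302 -0.765 -1.649
v 1.048 -1.133 -0.802
v 1.041 -1.694 -1.642
v 0.782 -1.142 -1.776
v 0.787 -0.795 -1.257
v 0.985 -1.649 -0.457
v 0.978 -2.21 -1.297
v 0.618 -2.493 -0.872
v 0.622 -2.147 -0.353
v 1.205 -1.689 -1.04
v -0.578 -0.99 -0.883
v -0.585 -1.551 -1.723
v -0.222 -1.053 -1.827
v -0.218 -0.707 -1.308
v -0.641 -1.506 -0.538
v -0.648 -2.067 -1.378
v -0.387 -2.405 -0.923
v -0.382 -2.058 -0.404
v -0.805 -1.511 -1.14
v -3.07 0.569 -1.496
v -2.68 -0.074 -0.883
v -3.92 -0.091 -0.111
v -4.31 0.551 -0.724
v -2.583 0.253 -0.719
v -3.822 0.236 0.052
v -2.559 0.628 -0.673
v -3.799 0.611 0.098
v -2.614 0.994 -0.753
v -3.854 0.977 0.018
v -2.738 1.295 -0.945
v -3.978 1.278 -0.174
v -2.913 1.486 -1.222
v -4.152 1.469 -0.451
v -3.111 1.537 -1.54
v -4.351 1.519 -0.769
v -3.304 1.44 -1.851
v -4.543 1.423 -1.08
v -3.46 1.211 -2.109
v -4.7 1.194 -1.337
v -3.558 0.884 -2.272
v -4.797 0.867 -1.501
v -3.581 0.509 -2.318
v -4.821 0.492 -1.547
v -3.526 0.143 -2.238
v -4.766 0.126 -1.467
v -3.402 -0.158 -2.046
v -4.642 -0.175 -1.275
v -3.228 -0.349 -1.769
v -4.467 -0.366 -0.998
v -3.029 -0.399 -1.451
v -4.269 -0.417 -0.68
v -2.837 -0.303 -1.14
v -4.076 -0.32 -0.369
f 2 1 4
f 2 4 3
f 4 1 5
f 4 5 3
f 5 1 6
f 5 6 3
f 6 1 7
f 6 7 3
f 7 1 8
f 7 8 3
f 8 1 9
f 8 9 3
f 9 1 10
f 9 10 3
f 10 1 11
f 10 11 3
f 11 1 12
f 11 12 3
f 12 1 13
f 12 13 3
f 13 1 14
f 13 14 3
f 14 1 15
f 14 15 3
f 15 1 16
f 15 16 3
f 16 1 17
f 16 17 3
f 17 1 2
f 17 2 3
f 19 18 22
f 19 22 20
f 20 22 23
f 20 23 21
f 22 18 24
f 22 24 23
f 23 24 25
f 23 25 21
f 24 18 26
f 24 26 25
f 25 26 27
f 25 27 21
f 26 18 28
f 26 28 27
f 27 28 29
f 27 29 21
f 28 18 30
f 28 30 29
f 29 30 31
f 29 31 21
f 30 18 32
f 30 32 31
f 31 32 33
f 31 33 21
f 32 18 34
f 32 34 33
f 33 34 35
f 33 35 21
f 34 18 36
f 34 36 35
f 35 36 37
f 35 37 21
f 36 18 38
f 36 38 37
f 37 38 39
f 37 39 21
f 38 18 19
f 38 19 39
f 39 19 20
f 39 20 21
f 41 40 43
f 41 43 42
f 43 40 44
f 43 44 42
f 44 40 45
f 44 45 42
f 45 40 46
f 45 46 42
f 46 40 47
f 46 47 42
f 47 40 48
f 47 48 42
f 48 40 49
f 48 49 42
f 49 40 50
f 49 50 42
f 50 40 51
f 50 51 42
f 51 40 41
f 51 41 42
f 52 89 68
f 89 63 92
f 68 92 57
f 89 92 68
f 52 68 64
f 68 57 69
f 64 69 53
f 68 69 64
f 52 64 73
f 64 53 74
f 73 74 59
f 64 74 73
f 52 73 85
f 73 59 88
f 85 88 62
f 73 88 85
f 52 85 89
f 85 62 93
f 89 93 63
f 85 93 89
f 53 69 80
f 69 57 83
f 80 83 61
f 69 83 80
f 57 92 70
f 92 63 91
f 70 91 56
f 92 91 70
f 63 93 90
f 93 62 86
f 90 86 54
f 93 86 90
f 62 88 87
f 88 59 75
f 87 75 58
f 88 75 87
f 59 74 79
f 74 53 76
f 79 76 60
f 74 76 79
f 55 81 67
f 81 61 82
f 67 82 56
f 81 82 67
f 55 67 65
f 67 56 66
f 65 66 54
f 67 66 65
f 55 65 72
f 65 54 71
f 72 71 58
f 65 71 72
f 55 72 77
f 72 58 78
f 77 78 60
f 72 78 77
f 55 77 81
f 77 60 84
f 81 84 61
f 77 84 81
f 56 82 70
f 82 61 83
f 70 83 57
f 82 83 70
f 54 66 90
f 66 56 91
f 90 91 63
f 66 91 90
f 58 71 87
f 71 54 86
f 87 86 62
f 71 86 87
f 60 78 79
f 78 58 75
f 79 75 59
f 78 75 79
f 61 84 80
f 84 60 76
f 80 76 53
f 84 76 80
f 95 94 98
f 95 98 96
f 96 98 99
f 96 99 97
f 98 94 100
f 98 100 99
f 99 100 101
f 99 101 97
f 100 94 102
f 100 102 101
f 101 102 103
f 101 103 97
f 102 94 104
f 102 104 103
f 103 104 105
f 103 105 97
f 104 94 106
f 104 106 105
f 105 106 107
f 105 107 97
f 106 94 108
f 106 108 107
f 107 108 109
f 107 109 97
f 108 94 110
f 108 110 109
f 109 110 111
f 109 111 97
f 110 94 112
f 110 112 111
f 111 112 113
f 111 113 97
f 112 94 114
f 112 114 113
f 113 114 115
f 113 115 97
f 114 94 116
f 114 116 115
f 115 116 117
f 115 117 97
f 116 94 118
f 116 118 117
f 117 118 119
f 117 119 97
f 118 94 120
f 118 120 119
f 119 120 121
f 119 121 97
f 120 94 122
f 120 122 121
f 121 122 123
f 121 123 97
f 122 94 124
f 122 124 123
f 123 124 125
f 123 125 97
f 124 94 126
f 124 126 125
f 125 126 127
f 125 127 97
f 126 94 95
f 126 95 127
f 127 95 96
f 127 96 97



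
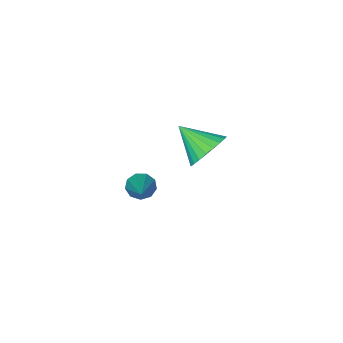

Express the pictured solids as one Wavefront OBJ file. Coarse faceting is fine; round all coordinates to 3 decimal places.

v 3.065 1.925 -0.17
v 3.237 2.141 -0.587
v 3.975 3.215 0.87
v 2.938 2.28 -0.499
v 2.698 2.254 -0.256
v 2.63 2.074 0.026
v 2.765 1.825 0.217
v 3.041 1.622 0.227
v 3.328 1.562 0.051
v 3.492 1.672 -0.229
v 3.456 1.9 -0.481
v -0.572 0.694 -1.236
v -0.081 1.195 -0.775
v -0.168 -0.414 -0.464
v -0.363 1.209 -0.607
v -0.676 1.145 -0.536
v -0.973 1.012 -0.571
v -1.21 0.831 -0.707
v -1.349 0.628 -0.924
v -1.37 0.436 -1.189
v -1.27 0.283 -1.46
v -1.063 0.192 -1.698
v -0.782 0.178 -1.866
v -0.468 0.243 -1.937
v -0.171 0.376 -1.902
v 0.065 0.557 -1.766
v 0.205 0.76 -1.549
v 0.226 0.952 -1.284
v 0.125 1.105 -1.012
f 2 1 4
f 2 4 3
f 4 1 5
f 4 5 3
f 5 1 6
f 5 6 3
f 6 1 7
f 6 7 3
f 7 1 8
f 7 8 3
f 8 1 9
f 8 9 3
f 9 1 10
f 9 10 3
f 10 1 11
f 10 11 3
f 11 1 2
f 11 2 3
f 13 12 15
f 13 15 14
f 15 12 16
f 15 16 14
f 16 12 17
f 16 17 14
f 17 12 18
f 17 18 14
f 18 12 19
f 18 19 14
f 19 12 20
f 19 20 14
f 20 12 21
f 20 21 14
f 21 12 22
f 21 22 14
f 22 12 23
f 22 23 14
f 23 12 24
f 23 24 14
f 24 12 25
f 24 25 14
f 25 12 26
f 25 26 14
f 26 12 27
f 26 27 14
f 27 12 28
f 27 28 14
f 28 12 29
f 28 29 14
f 29 12 13
f 29 13 14



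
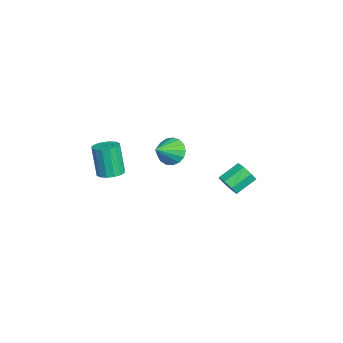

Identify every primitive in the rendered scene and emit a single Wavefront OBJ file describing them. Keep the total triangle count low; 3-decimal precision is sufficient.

v -2.06 3.434 -0.279
v -1.62 3.773 -0.447
v -2.04 4.584 0.091
v -2.48 4.246 0.259
v -1.961 3.785 -0.73
v -2.381 4.596 -0.192
v -2.36 3.591 -0.75
v -2.78 4.403 -0.212
v -2.584 3.306 -0.493
v -3.003 4.117 0.045
v -2.5 3.096 -0.111
v -2.92 3.907 0.427
v -2.159 3.084 0.172
v -2.579 3.895 0.71
v -1.76 3.277 0.192
v -2.18 4.089 0.73
v -1.537 3.563 -0.065
v -1.956 4.374 0.473
v -1.566 -1.3 1.015
v -1.025 -1.47 1.136
v -1.393 -1.649 2.527
v -1.934 -1.48 2.405
v -1.023 -1.172 1.175
v -1.392 -1.351 2.566
v -1.168 -0.909 1.17
v -1.536 -1.088 2.561
v -1.419 -0.75 1.124
v -1.787 -0.93 2.515
v -1.709 -0.739 1.049
v -2.077 -0.919 2.44
v -1.961 -0.879 0.964
v -2.329 -1.058 2.355
v -2.107 -1.131 0.893
v -2.475 -1.31 2.284
v -2.108 -1.429 0.854
v -2.477 -1.608 2.245
v -1.964 -1.692 0.859
v -2.332 -1.871 2.25
v -1.713 -1.85 0.905
v -2.081 -2.03 2.296
v -1.423 -1.861 0.98
v -1.791 -2.041 2.371
v -1.171 -1.722 1.065
v -1.539 -1.901 2.456
v 0.368 1.019 3.571
v 0.822 1.06 3.095
v 1.052 0.381 4.169
v 0.887 1.306 3.282
v 0.833 1.486 3.536
v 0.672 1.559 3.798
v 0.442 1.508 4.008
v 0.194 1.345 4.118
v -0.014 1.107 4.103
v -0.134 0.85 3.965
v -0.139 0.63 3.738
v -0.029 0.5 3.472
v 0.173 0.489 3.229
v 0.419 0.599 3.065
v 0.653 0.805 3.016
f 2 1 5
f 2 5 3
f 3 5 6
f 3 6 4
f 5 1 7
f 5 7 6
f 6 7 8
f 6 8 4
f 7 1 9
f 7 9 8
f 8 9 10
f 8 10 4
f 9 1 11
f 9 11 10
f 10 11 12
f 10 12 4
f 11 1 13
f 11 13 12
f 12 13 14
f 12 14 4
f 13 1 15
f 13 15 14
f 14 15 16
f 14 16 4
f 15 1 17
f 15 17 16
f 16 17 18
f 16 18 4
f 17 1 2
f 17 2 18
f 18 2 3
f 18 3 4
f 20 19 23
f 20 23 21
f 21 23 24
f 21 24 22
f 23 19 25
f 23 25 24
f 24 25 26
f 24 26 22
f 25 19 27
f 25 27 26
f 26 27 28
f 26 28 22
f 27 19 29
f 27 29 28
f 28 29 30
f 28 30 22
f 29 19 31
f 29 31 30
f 30 31 32
f 30 32 22
f 31 19 33
f 31 33 32
f 32 33 34
f 32 34 22
f 33 19 35
f 33 35 34
f 34 35 36
f 34 36 22
f 35 19 37
f 35 37 36
f 36 37 38
f 36 38 22
f 37 19 39
f 37 39 38
f 38 39 40
f 38 40 22
f 39 19 41
f 39 41 40
f 40 41 42
f 40 42 22
f 41 19 43
f 41 43 42
f 42 43 44
f 42 44 22
f 43 19 20
f 43 20 44
f 44 20 21
f 44 21 22
f 46 45 48
f 46 48 47
f 48 45 49
f 48 49 47
f 49 45 50
f 49 50 47
f 50 45 51
f 50 51 47
f 51 45 52
f 51 52 47
f 52 45 53
f 52 53 47
f 53 45 54
f 53 54 47
f 54 45 55
f 54 55 47
f 55 45 56
f 55 56 47
f 56 45 57
f 56 57 47
f 57 45 58
f 57 58 47
f 58 45 59
f 58 59 47
f 59 45 46
f 59 46 47



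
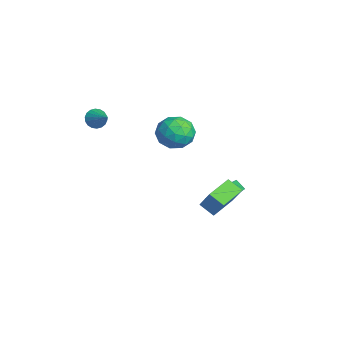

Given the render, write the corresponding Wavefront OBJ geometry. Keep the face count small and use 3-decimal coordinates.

v 3.826 1.299 -2.688
v 3.152 0.667 -2.109
v 2.888 2.661 -2.294
v 2.214 2.029 -1.714
v 4.846 1.571 -1.206
v 4.172 0.939 -0.626
v 3.908 2.933 -0.811
v 3.234 2.301 -0.232
v 0.688 1.68 -3.442
v 0.803 3.196 -2.222
v -0.767 2.462 -4.276
v -0.652 3.978 -3.056
v 1.192 2.062 -3.964
v 1.307 3.578 -2.744
v -0.263 2.844 -4.798
v -0.148 4.36 -3.578
v 2.056 0.549 3.639
v 2.466 0.102 2.617
v 2.294 -1.162 4.483
v 2.704 -1.609 3.461
v 3.348 -0.81 4.061
v 3.201 0.247 3.54
v 1.559 -1.307 3.56
v 1.412 -0.25 3.039
v 2.159 -1.045 2.569
v 3.265 -0.738 2.878
v 1.495 -0.322 4.222
v 2.601 -0.015 4.531
v 2.24 0.476 3.054
v 2.52 -1.536 4.046
v 2.898 -1.066 4.399
v 3.14 -1.329 3.798
v 2.672 0.561 3.596
v 2.913 0.298 2.996
v 3.431 -0.238 3.845
v 1.847 -1.358 4.104
v 2.088 -1.621 3.504
v 1.62 0.269 3.302
v 1.862 0.006 2.701
v 1.329 -0.822 3.255
v 2.301 -0.461 2.425
v 2.441 -1.467 2.921
v 1.768 -1.289 2.979
v 1.681 -0.668 2.673
v 2.95 -0.281 2.607
v 3.091 -1.286 3.103
v 3.469 -0.817 3.456
v 3.382 -0.196 3.149
v 2.77 -0.955 2.578
v 1.669 0.226 3.997
v 1.81 -0.779 4.493
v 1.378 -0.864 3.951
v 1.291 -0.243 3.644
v 2.319 0.407 4.179
v 2.459 -0.599 4.675
v 3.079 -0.392 4.427
v 2.992 0.229 4.121
v 1.99 -0.105 4.522
v -2.04 -4.027 2.637
v -1.664 -4.068 2.036
v -0.74 -3.633 3.423
v -1.758 -3.766 2.04
v -1.907 -3.516 2.162
v -2.083 -3.367 2.378
v -2.25 -3.349 2.645
v -2.376 -3.464 2.911
v -2.435 -3.692 3.122
v -2.416 -3.985 3.238
v -2.323 -4.287 3.234
v -2.173 -4.537 3.112
v -1.997 -4.686 2.896
v -1.83 -4.705 2.628
v -1.704 -4.589 2.363
v -1.645 -4.362 2.151
f 2 4 1
f 5 2 1
f 1 4 3
f 3 5 1
f 2 8 4
f 6 2 5
f 6 8 2
f 4 8 3
f 7 5 3
f 3 8 7
f 7 6 5
f 8 6 7
f 10 12 9
f 13 10 9
f 9 12 11
f 11 13 9
f 10 16 12
f 14 10 13
f 14 16 10
f 12 16 11
f 15 13 11
f 11 16 15
f 15 14 13
f 16 14 15
f 17 54 33
f 54 28 57
f 33 57 22
f 54 57 33
f 17 33 29
f 33 22 34
f 29 34 18
f 33 34 29
f 17 29 38
f 29 18 39
f 38 39 24
f 29 39 38
f 17 38 50
f 38 24 53
f 50 53 27
f 38 53 50
f 17 50 54
f 50 27 58
f 54 58 28
f 50 58 54
f 18 34 45
f 34 22 48
f 45 48 26
f 34 48 45
f 22 57 35
f 57 28 56
f 35 56 21
f 57 56 35
f 28 58 55
f 58 27 51
f 55 51 19
f 58 51 55
f 27 53 52
f 53 24 40
f 52 40 23
f 53 40 52
f 24 39 44
f 39 18 41
f 44 41 25
f 39 41 44
f 20 46 32
f 46 26 47
f 32 47 21
f 46 47 32
f 20 32 30
f 32 21 31
f 30 31 19
f 32 31 30
f 20 30 37
f 30 19 36
f 37 36 23
f 30 36 37
f 20 37 42
f 37 23 43
f 42 43 25
f 37 43 42
f 20 42 46
f 42 25 49
f 46 49 26
f 42 49 46
f 21 47 35
f 47 26 48
f 35 48 22
f 47 48 35
f 19 31 55
f 31 21 56
f 55 56 28
f 31 56 55
f 23 36 52
f 36 19 51
f 52 51 27
f 36 51 52
f 25 43 44
f 43 23 40
f 44 40 24
f 43 40 44
f 26 49 45
f 49 25 41
f 45 41 18
f 49 41 45
f 60 59 62
f 60 62 61
f 62 59 63
f 62 63 61
f 63 59 64
f 63 64 61
f 64 59 65
f 64 65 61
f 65 59 66
f 65 66 61
f 66 59 67
f 66 67 61
f 67 59 68
f 67 68 61
f 68 59 69
f 68 69 61
f 69 59 70
f 69 70 61
f 70 59 71
f 70 71 61
f 71 59 72
f 71 72 61
f 72 59 73
f 72 73 61
f 73 59 74
f 73 74 61
f 74 59 60
f 74 60 61



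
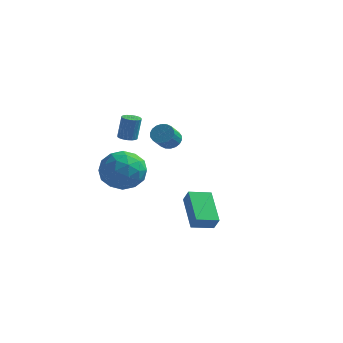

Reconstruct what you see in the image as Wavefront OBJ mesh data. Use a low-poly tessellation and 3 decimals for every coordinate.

v 3.878 -3.613 -2.145
v 4.267 -3.823 -1.454
v 2.761 -2.199 -1.087
v 3.149 -2.409 -0.396
v 4.711 -2.791 -2.364
v 5.099 -3.001 -1.673
v 3.593 -1.377 -1.306
v 3.982 -1.587 -0.615
v -0.662 -3.59 0.804
v 0.366 -3.235 0.186
v 0.474 -4.705 2.054
v 1.502 -4.35 1.436
v 0.87 -3.52 2.126
v 0.167 -2.831 1.353
v 0.673 -5.109 0.887
v -0.03 -4.42 0.114
v 1.191 -4.174 0.237
v 1.313 -3.192 1.002
v -0.473 -4.748 1.238
v -0.351 -3.766 2.003
v -0.248 -3.314 0.385
v 1.088 -4.626 1.855
v 0.716 -4.138 2.26
v 1.321 -3.929 1.897
v -0.365 -3.077 1.071
v 0.24 -2.868 0.708
v 0.536 -3.036 1.848
v 0.6 -5.072 1.532
v 1.205 -4.863 1.169
v -0.481 -4.011 0.343
v 0.124 -3.802 -0.02
v 0.304 -4.904 0.392
v 0.841 -3.658 0.052
v 1.509 -4.314 0.787
v 1.022 -4.76 0.464
v 0.609 -4.355 0.01
v 0.913 -3.081 0.502
v 1.581 -3.736 1.237
v 1.209 -3.248 1.642
v 0.796 -2.843 1.188
v 1.398 -3.633 0.532
v -0.741 -4.204 1.003
v -0.073 -4.859 1.738
v 0.044 -5.097 1.052
v -0.369 -4.692 0.598
v -0.669 -3.626 1.453
v -0.001 -4.282 2.188
v 0.231 -3.585 2.23
v -0.182 -3.18 1.776
v -0.558 -4.307 1.708
v -0.473 2.699 0.582
v -0.138 3.066 1.017
v -0.113 2.148 1.773
v -0.447 1.781 1.338
v -0.418 3.118 1.089
v -0.393 2.2 1.845
v -0.709 3.087 1.061
v -0.684 2.169 1.817
v -0.953 2.979 0.938
v -0.928 2.061 1.694
v -1.102 2.816 0.744
v -1.076 1.897 1.501
v -1.126 2.629 0.519
v -1.101 1.711 1.275
v -1.021 2.457 0.306
v -0.995 1.538 1.062
v -0.807 2.332 0.147
v -0.782 1.414 0.903
v -0.527 2.28 0.075
v -0.502 1.362 0.831
v -0.236 2.311 0.103
v -0.211 1.393 0.859
v 0.008 2.419 0.226
v 0.033 1.501 0.982
v 0.156 2.583 0.419
v 0.182 1.664 1.176
v 0.181 2.769 0.645
v 0.206 1.851 1.401
v 0.075 2.942 0.858
v 0.101 2.023 1.614
v -1.07 -0.759 1.864
v -0.569 -0.838 1.814
v -0.409 -0.679 3.145
v -0.91 -0.601 3.196
v -0.587 -0.613 1.789
v -0.427 -0.454 3.12
v -0.702 -0.417 1.779
v -0.542 -0.258 3.11
v -0.889 -0.289 1.787
v -0.729 -0.13 3.118
v -1.112 -0.254 1.809
v -0.952 -0.095 3.14
v -1.327 -0.319 1.843
v -1.167 -0.161 3.174
v -1.491 -0.472 1.881
v -1.331 -0.313 3.212
v -1.571 -0.681 1.915
v -1.411 -0.522 3.246
v -1.553 -0.906 1.94
v -1.393 -0.747 3.271
v -1.438 -1.102 1.95
v -1.278 -0.943 3.281
v -1.251 -1.23 1.942
v -1.091 -1.071 3.273
v -1.028 -1.265 1.92
v -0.868 -1.106 3.251
v -0.813 -1.199 1.886
v -0.653 -1.041 3.217
v -0.649 -1.047 1.848
v -0.489 -0.888 3.179
f 2 4 1
f 5 2 1
f 1 4 3
f 3 5 1
f 2 8 4
f 6 2 5
f 6 8 2
f 4 8 3
f 7 5 3
f 3 8 7
f 7 6 5
f 8 6 7
f 9 46 25
f 46 20 49
f 25 49 14
f 46 49 25
f 9 25 21
f 25 14 26
f 21 26 10
f 25 26 21
f 9 21 30
f 21 10 31
f 30 31 16
f 21 31 30
f 9 30 42
f 30 16 45
f 42 45 19
f 30 45 42
f 9 42 46
f 42 19 50
f 46 50 20
f 42 50 46
f 10 26 37
f 26 14 40
f 37 40 18
f 26 40 37
f 14 49 27
f 49 20 48
f 27 48 13
f 49 48 27
f 20 50 47
f 50 19 43
f 47 43 11
f 50 43 47
f 19 45 44
f 45 16 32
f 44 32 15
f 45 32 44
f 16 31 36
f 31 10 33
f 36 33 17
f 31 33 36
f 12 38 24
f 38 18 39
f 24 39 13
f 38 39 24
f 12 24 22
f 24 13 23
f 22 23 11
f 24 23 22
f 12 22 29
f 22 11 28
f 29 28 15
f 22 28 29
f 12 29 34
f 29 15 35
f 34 35 17
f 29 35 34
f 12 34 38
f 34 17 41
f 38 41 18
f 34 41 38
f 13 39 27
f 39 18 40
f 27 40 14
f 39 40 27
f 11 23 47
f 23 13 48
f 47 48 20
f 23 48 47
f 15 28 44
f 28 11 43
f 44 43 19
f 28 43 44
f 17 35 36
f 35 15 32
f 36 32 16
f 35 32 36
f 18 41 37
f 41 17 33
f 37 33 10
f 41 33 37
f 52 51 55
f 52 55 53
f 53 55 56
f 53 56 54
f 55 51 57
f 55 57 56
f 56 57 58
f 56 58 54
f 57 51 59
f 57 59 58
f 58 59 60
f 58 60 54
f 59 51 61
f 59 61 60
f 60 61 62
f 60 62 54
f 61 51 63
f 61 63 62
f 62 63 64
f 62 64 54
f 63 51 65
f 63 65 64
f 64 65 66
f 64 66 54
f 65 51 67
f 65 67 66
f 66 67 68
f 66 68 54
f 67 51 69
f 67 69 68
f 68 69 70
f 68 70 54
f 69 51 71
f 69 71 70
f 70 71 72
f 70 72 54
f 71 51 73
f 71 73 72
f 72 73 74
f 72 74 54
f 73 51 75
f 73 75 74
f 74 75 76
f 74 76 54
f 75 51 77
f 75 77 76
f 76 77 78
f 76 78 54
f 77 51 79
f 77 79 78
f 78 79 80
f 78 80 54
f 79 51 52
f 79 52 80
f 80 52 53
f 80 53 54
f 82 81 85
f 82 85 83
f 83 85 86
f 83 86 84
f 85 81 87
f 85 87 86
f 86 87 88
f 86 88 84
f 87 81 89
f 87 89 88
f 88 89 90
f 88 90 84
f 89 81 91
f 89 91 90
f 90 91 92
f 90 92 84
f 91 81 93
f 91 93 92
f 92 93 94
f 92 94 84
f 93 81 95
f 93 95 94
f 94 95 96
f 94 96 84
f 95 81 97
f 95 97 96
f 96 97 98
f 96 98 84
f 97 81 99
f 97 99 98
f 98 99 100
f 98 100 84
f 99 81 101
f 99 101 100
f 100 101 102
f 100 102 84
f 101 81 103
f 101 103 102
f 102 103 104
f 102 104 84
f 103 81 105
f 103 105 104
f 104 105 106
f 104 106 84
f 105 81 107
f 105 107 106
f 106 107 108
f 106 108 84
f 107 81 109
f 107 109 108
f 108 109 110
f 108 110 84
f 109 81 82
f 109 82 110
f 110 82 83
f 110 83 84



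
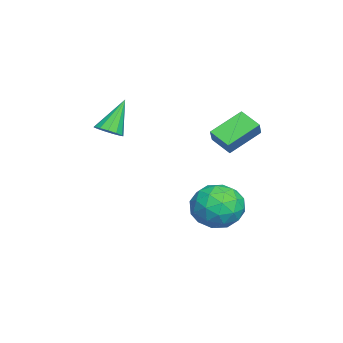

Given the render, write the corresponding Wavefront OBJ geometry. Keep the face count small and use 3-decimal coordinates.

v 1.942 0.997 0.845
v 2.484 0.991 1.446
v 2.426 1.692 0.414
v 2.968 1.686 1.015
v 2.752 -0.026 0.105
v 3.294 -0.032 0.706
v 3.236 0.669 -0.326
v 3.778 0.663 0.275
v 2.687 -3.774 0.268
v 3.198 -3.691 0.528
v 1.933 -3.286 1.592
v 3.123 -3.409 0.381
v 2.908 -3.243 0.198
v 2.624 -3.246 0.037
v 2.359 -3.417 -0.05
v 2.199 -3.701 -0.037
v 2.193 -4.008 0.073
v 2.344 -4.242 0.245
v 2.604 -4.327 0.424
v 2.89 -4.236 0.554
v 3.111 -3.999 0.592
v 2.127 0.876 -3.77
v 2.995 1.161 -3.188
v 2.385 -0.801 -3.332
v 3.253 -0.516 -2.75
v 2.262 -0.232 -2.419
v 2.102 0.804 -2.69
v 3.278 -0.444 -3.83
v 3.118 0.592 -4.101
v 3.706 0.345 -3.226
v 3.078 0.477 -2.353
v 2.302 -0.117 -4.167
v 1.674 0.015 -3.294
v 2.538 1.166 -3.518
v 2.842 -0.806 -3.002
v 2.259 -0.639 -2.808
v 2.769 -0.471 -2.466
v 2.014 0.956 -3.224
v 2.524 1.124 -2.883
v 2.093 0.305 -2.43
v 2.856 -0.764 -3.637
v 3.366 -0.596 -3.296
v 2.611 0.831 -4.054
v 3.121 0.999 -3.712
v 3.287 0.055 -4.09
v 3.466 0.854 -3.198
v 3.618 -0.132 -2.94
v 3.633 -0.09 -3.575
v 3.539 0.519 -3.734
v 3.097 0.931 -2.685
v 3.249 -0.054 -2.427
v 2.666 0.112 -2.233
v 2.572 0.721 -2.392
v 3.515 0.452 -2.707
v 2.131 0.414 -4.093
v 2.283 -0.571 -3.835
v 2.808 -0.361 -4.128
v 2.714 0.248 -4.287
v 1.762 0.492 -3.58
v 1.914 -0.494 -3.322
v 1.841 -0.159 -2.786
v 1.747 0.45 -2.945
v 1.865 -0.092 -3.813
f 2 4 1
f 5 2 1
f 1 4 3
f 3 5 1
f 2 8 4
f 6 2 5
f 6 8 2
f 4 8 3
f 7 5 3
f 3 8 7
f 7 6 5
f 8 6 7
f 10 9 12
f 10 12 11
f 12 9 13
f 12 13 11
f 13 9 14
f 13 14 11
f 14 9 15
f 14 15 11
f 15 9 16
f 15 16 11
f 16 9 17
f 16 17 11
f 17 9 18
f 17 18 11
f 18 9 19
f 18 19 11
f 19 9 20
f 19 20 11
f 20 9 21
f 20 21 11
f 21 9 10
f 21 10 11
f 22 59 38
f 59 33 62
f 38 62 27
f 59 62 38
f 22 38 34
f 38 27 39
f 34 39 23
f 38 39 34
f 22 34 43
f 34 23 44
f 43 44 29
f 34 44 43
f 22 43 55
f 43 29 58
f 55 58 32
f 43 58 55
f 22 55 59
f 55 32 63
f 59 63 33
f 55 63 59
f 23 39 50
f 39 27 53
f 50 53 31
f 39 53 50
f 27 62 40
f 62 33 61
f 40 61 26
f 62 61 40
f 33 63 60
f 63 32 56
f 60 56 24
f 63 56 60
f 32 58 57
f 58 29 45
f 57 45 28
f 58 45 57
f 29 44 49
f 44 23 46
f 49 46 30
f 44 46 49
f 25 51 37
f 51 31 52
f 37 52 26
f 51 52 37
f 25 37 35
f 37 26 36
f 35 36 24
f 37 36 35
f 25 35 42
f 35 24 41
f 42 41 28
f 35 41 42
f 25 42 47
f 42 28 48
f 47 48 30
f 42 48 47
f 25 47 51
f 47 30 54
f 51 54 31
f 47 54 51
f 26 52 40
f 52 31 53
f 40 53 27
f 52 53 40
f 24 36 60
f 36 26 61
f 60 61 33
f 36 61 60
f 28 41 57
f 41 24 56
f 57 56 32
f 41 56 57
f 30 48 49
f 48 28 45
f 49 45 29
f 48 45 49
f 31 54 50
f 54 30 46
f 50 46 23
f 54 46 50



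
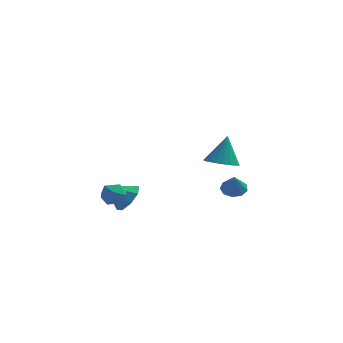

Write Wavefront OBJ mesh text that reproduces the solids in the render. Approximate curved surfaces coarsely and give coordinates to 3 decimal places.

v -2.013 -2.158 -1.942
v -1.598 -2.691 -2.04
v -2.402 -2.629 -1.02
v -1.987 -3.162 -1.118
v -1.727 -2.553 -0.95
v -1.486 -2.262 -1.52
v -2.514 -3.058 -1.54
v -2.273 -2.767 -2.11
v -1.907 -3.248 -1.791
v -1.421 -2.936 -1.426
v -2.579 -2.384 -1.634
v -2.093 -2.072 -1.269
v -1.583 -0.52 -2.836
v -1.092 -0.339 -2.166
v -2.597 -0.7 -2.044
v -1.379 0.189 -2.414
v -1.786 0.302 -2.909
v -2.073 -0.066 -3.361
v -2.073 -0.701 -3.506
v -1.786 -1.229 -3.258
v -1.379 -1.342 -2.763
v -1.092 -0.973 -2.311
v 2.724 -2.987 0.747
v 3.269 -2.481 0.454
v 2.956 -2.433 2.133
v 2.967 -2.294 0.43
v 2.617 -2.245 0.469
v 2.287 -2.342 0.563
v 2.045 -2.568 0.693
v 1.936 -2.876 0.835
v 1.984 -3.206 0.959
v 2.178 -3.493 1.041
v 2.481 -3.68 1.065
v 2.831 -3.729 1.026
v 3.16 -3.632 0.932
v 3.403 -3.406 0.801
v 3.511 -3.098 0.66
v 3.464 -2.768 0.536
v 3.058 3.267 -3.937
v 3.698 3.129 -4.021
v 3.082 2.773 -2.943
v 3.652 3.53 -3.82
v 3.328 3.809 -3.674
v 2.878 3.834 -3.651
v 2.512 3.594 -3.761
v 2.402 3.201 -3.954
v 2.598 2.839 -4.139
v 3.01 2.677 -4.229
v 3.444 2.792 -4.183
f 1 12 6
f 1 6 2
f 1 2 8
f 1 8 11
f 1 11 12
f 2 6 10
f 6 12 5
f 12 11 3
f 11 8 7
f 8 2 9
f 4 10 5
f 4 5 3
f 4 3 7
f 4 7 9
f 4 9 10
f 5 10 6
f 3 5 12
f 7 3 11
f 9 7 8
f 10 9 2
f 14 13 16
f 14 16 15
f 16 13 17
f 16 17 15
f 17 13 18
f 17 18 15
f 18 13 19
f 18 19 15
f 19 13 20
f 19 20 15
f 20 13 21
f 20 21 15
f 21 13 22
f 21 22 15
f 22 13 14
f 22 14 15
f 24 23 26
f 24 26 25
f 26 23 27
f 26 27 25
f 27 23 28
f 27 28 25
f 28 23 29
f 28 29 25
f 29 23 30
f 29 30 25
f 30 23 31
f 30 31 25
f 31 23 32
f 31 32 25
f 32 23 33
f 32 33 25
f 33 23 34
f 33 34 25
f 34 23 35
f 34 35 25
f 35 23 36
f 35 36 25
f 36 23 37
f 36 37 25
f 37 23 38
f 37 38 25
f 38 23 24
f 38 24 25
f 40 39 42
f 40 42 41
f 42 39 43
f 42 43 41
f 43 39 44
f 43 44 41
f 44 39 45
f 44 45 41
f 45 39 46
f 45 46 41
f 46 39 47
f 46 47 41
f 47 39 48
f 47 48 41
f 48 39 49
f 48 49 41
f 49 39 40
f 49 40 41



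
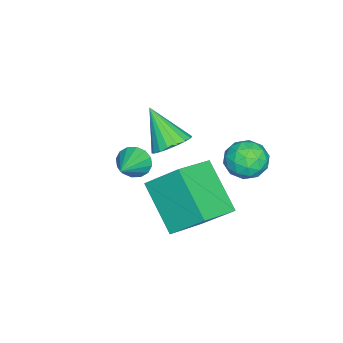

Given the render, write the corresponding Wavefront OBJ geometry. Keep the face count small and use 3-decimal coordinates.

v 0.965 3.059 -1.887
v 0.103 2.006 -0.755
v 0.998 4.049 -0.94
v 0.136 2.996 0.192
v 2.144 2.584 -1.432
v 1.282 1.531 -0.3
v 2.177 3.574 -0.485
v 1.315 2.521 0.647
v -1.063 0.308 -1.718
v -0.867 0.587 -2.15
v 0.043 0.332 -1.202
v -0.956 0.787 -1.968
v -1.074 0.858 -1.719
v -1.188 0.783 -1.469
v -1.269 0.58 -1.286
v -1.295 0.305 -1.219
v -1.258 0.03 -1.285
v -1.169 -0.17 -1.468
v -1.052 -0.241 -1.717
v -0.937 -0.166 -1.966
v -0.856 0.037 -2.149
v -0.831 0.312 -2.216
v -2.396 3.141 -1.112
v -2.076 3.598 -0.682
v -1.564 3.282 -1.878
v -1.244 3.739 -1.448
v -1.271 3.056 -1.279
v -1.785 2.969 -0.805
v -1.855 3.911 -1.755
v -2.369 3.824 -1.281
v -1.742 4.074 -1.079
v -1.381 3.546 -0.785
v -2.259 3.334 -1.775
v -1.898 2.806 -1.481
v -2.309 3.357 -0.829
v -1.331 3.523 -1.731
v -1.347 3.121 -1.631
v -1.159 3.39 -1.378
v -2.138 2.987 -0.902
v -1.95 3.256 -0.649
v -1.477 2.937 -1
v -1.69 3.624 -1.911
v -1.502 3.893 -1.658
v -2.481 3.49 -1.182
v -2.293 3.759 -0.929
v -2.163 3.943 -1.56
v -1.925 3.906 -0.81
v -1.436 3.989 -1.261
v -1.794 4.09 -1.441
v -2.097 4.039 -1.163
v -1.713 3.595 -0.637
v -1.224 3.678 -1.088
v -1.24 3.276 -0.988
v -1.542 3.225 -0.71
v -1.516 3.875 -0.871
v -2.416 3.202 -1.472
v -1.927 3.285 -1.923
v -2.098 3.655 -1.85
v -2.4 3.604 -1.572
v -2.204 2.891 -1.299
v -1.715 2.974 -1.75
v -1.543 2.841 -1.397
v -1.846 2.79 -1.119
v -2.124 3.005 -1.689
v -0.647 1.622 -0.191
v -0.047 1.491 -0.053
v -1.073 0.798 0.871
v -0.099 1.718 0.103
v -0.259 1.926 0.2
v -0.496 2.074 0.22
v -0.764 2.133 0.158
v -1.008 2.09 0.027
v -1.181 1.954 -0.147
v -1.248 1.753 -0.33
v -1.196 1.525 -0.486
v -1.036 1.317 -0.583
v -0.798 1.169 -0.603
v -0.531 1.111 -0.541
v -0.287 1.154 -0.41
v -0.114 1.289 -0.236
f 2 4 1
f 5 2 1
f 1 4 3
f 3 5 1
f 2 8 4
f 6 2 5
f 6 8 2
f 4 8 3
f 7 5 3
f 3 8 7
f 7 6 5
f 8 6 7
f 10 9 12
f 10 12 11
f 12 9 13
f 12 13 11
f 13 9 14
f 13 14 11
f 14 9 15
f 14 15 11
f 15 9 16
f 15 16 11
f 16 9 17
f 16 17 11
f 17 9 18
f 17 18 11
f 18 9 19
f 18 19 11
f 19 9 20
f 19 20 11
f 20 9 21
f 20 21 11
f 21 9 22
f 21 22 11
f 22 9 10
f 22 10 11
f 23 60 39
f 60 34 63
f 39 63 28
f 60 63 39
f 23 39 35
f 39 28 40
f 35 40 24
f 39 40 35
f 23 35 44
f 35 24 45
f 44 45 30
f 35 45 44
f 23 44 56
f 44 30 59
f 56 59 33
f 44 59 56
f 23 56 60
f 56 33 64
f 60 64 34
f 56 64 60
f 24 40 51
f 40 28 54
f 51 54 32
f 40 54 51
f 28 63 41
f 63 34 62
f 41 62 27
f 63 62 41
f 34 64 61
f 64 33 57
f 61 57 25
f 64 57 61
f 33 59 58
f 59 30 46
f 58 46 29
f 59 46 58
f 30 45 50
f 45 24 47
f 50 47 31
f 45 47 50
f 26 52 38
f 52 32 53
f 38 53 27
f 52 53 38
f 26 38 36
f 38 27 37
f 36 37 25
f 38 37 36
f 26 36 43
f 36 25 42
f 43 42 29
f 36 42 43
f 26 43 48
f 43 29 49
f 48 49 31
f 43 49 48
f 26 48 52
f 48 31 55
f 52 55 32
f 48 55 52
f 27 53 41
f 53 32 54
f 41 54 28
f 53 54 41
f 25 37 61
f 37 27 62
f 61 62 34
f 37 62 61
f 29 42 58
f 42 25 57
f 58 57 33
f 42 57 58
f 31 49 50
f 49 29 46
f 50 46 30
f 49 46 50
f 32 55 51
f 55 31 47
f 51 47 24
f 55 47 51
f 66 65 68
f 66 68 67
f 68 65 69
f 68 69 67
f 69 65 70
f 69 70 67
f 70 65 71
f 70 71 67
f 71 65 72
f 71 72 67
f 72 65 73
f 72 73 67
f 73 65 74
f 73 74 67
f 74 65 75
f 74 75 67
f 75 65 76
f 75 76 67
f 76 65 77
f 76 77 67
f 77 65 78
f 77 78 67
f 78 65 79
f 78 79 67
f 79 65 80
f 79 80 67
f 80 65 66
f 80 66 67



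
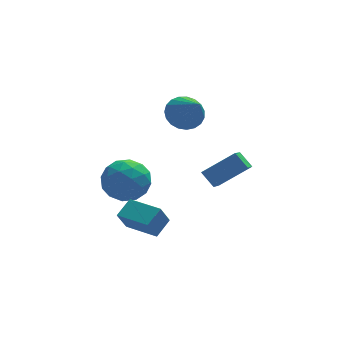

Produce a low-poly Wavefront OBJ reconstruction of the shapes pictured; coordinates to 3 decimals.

v 2.51 -2.911 1.971
v 3.931 -2.855 2.902
v 3.07 -1.517 1.034
v 4.491 -1.462 1.966
v 2.909 -3.458 1.394
v 4.33 -3.403 2.326
v 3.469 -2.065 0.458
v 4.89 -2.009 1.389
v 2.76 1.412 2.842
v 3.562 1.789 3.052
v 3.08 -0.032 4.218
v 3.328 1.965 3.291
v 2.995 2.045 3.453
v 2.622 2.016 3.509
v 2.273 1.883 3.45
v 2.008 1.668 3.286
v 1.873 1.409 3.045
v 1.892 1.151 2.769
v 2.061 0.938 2.506
v 2.35 0.806 2.301
v 2.711 0.78 2.19
v 3.08 0.863 2.191
v 3.394 1.041 2.305
v 3.598 1.283 2.512
v 3.658 1.548 2.776
v 0.303 2.739 -1.372
v 1.093 1.991 -1.85
v -0.673 1.249 -0.65
v 0.117 0.501 -1.128
v 0.436 1.203 -0.224
v 1.039 2.124 -0.671
v -0.619 1.116 -1.829
v -0.016 2.037 -2.276
v 0.523 0.987 -2.133
v 1.174 1.041 -1.141
v -0.754 2.199 -1.359
v -0.103 2.253 -0.367
v 0.784 2.496 -1.675
v -0.364 0.744 -0.825
v -0.176 1.157 -0.294
v 0.288 0.717 -0.575
v 0.752 2.574 -0.981
v 1.216 2.134 -1.262
v 0.83 1.671 -0.307
v -0.796 1.106 -1.238
v -0.332 0.666 -1.519
v 0.132 2.523 -1.925
v 0.596 2.083 -2.206
v -0.41 1.569 -2.193
v 0.913 1.466 -2.122
v 0.339 0.59 -1.697
v -0.094 0.952 -2.109
v 0.261 1.493 -2.372
v 1.296 1.498 -1.539
v 0.722 0.622 -1.114
v 0.91 1.035 -0.583
v 1.264 1.576 -0.845
v 0.961 0.908 -1.705
v -0.302 2.618 -1.386
v -0.876 1.742 -0.961
v -0.844 1.664 -1.655
v -0.49 2.205 -1.917
v 0.081 2.65 -0.803
v -0.493 1.774 -0.378
v 0.159 1.747 -0.128
v 0.514 2.288 -0.391
v -0.541 2.332 -0.795
v 0.926 -1.555 -2.765
v 0.474 -1.866 -1.754
v -0.155 -0.3 -2.863
v -0.607 -0.611 -1.852
v 1.607 -0.929 -2.268
v 1.155 -1.24 -1.257
v 0.526 0.326 -2.366
v 0.074 0.015 -1.355
f 2 4 1
f 5 2 1
f 1 4 3
f 3 5 1
f 2 8 4
f 6 2 5
f 6 8 2
f 4 8 3
f 7 5 3
f 3 8 7
f 7 6 5
f 8 6 7
f 10 9 12
f 10 12 11
f 12 9 13
f 12 13 11
f 13 9 14
f 13 14 11
f 14 9 15
f 14 15 11
f 15 9 16
f 15 16 11
f 16 9 17
f 16 17 11
f 17 9 18
f 17 18 11
f 18 9 19
f 18 19 11
f 19 9 20
f 19 20 11
f 20 9 21
f 20 21 11
f 21 9 22
f 21 22 11
f 22 9 23
f 22 23 11
f 23 9 24
f 23 24 11
f 24 9 25
f 24 25 11
f 25 9 10
f 25 10 11
f 26 63 42
f 63 37 66
f 42 66 31
f 63 66 42
f 26 42 38
f 42 31 43
f 38 43 27
f 42 43 38
f 26 38 47
f 38 27 48
f 47 48 33
f 38 48 47
f 26 47 59
f 47 33 62
f 59 62 36
f 47 62 59
f 26 59 63
f 59 36 67
f 63 67 37
f 59 67 63
f 27 43 54
f 43 31 57
f 54 57 35
f 43 57 54
f 31 66 44
f 66 37 65
f 44 65 30
f 66 65 44
f 37 67 64
f 67 36 60
f 64 60 28
f 67 60 64
f 36 62 61
f 62 33 49
f 61 49 32
f 62 49 61
f 33 48 53
f 48 27 50
f 53 50 34
f 48 50 53
f 29 55 41
f 55 35 56
f 41 56 30
f 55 56 41
f 29 41 39
f 41 30 40
f 39 40 28
f 41 40 39
f 29 39 46
f 39 28 45
f 46 45 32
f 39 45 46
f 29 46 51
f 46 32 52
f 51 52 34
f 46 52 51
f 29 51 55
f 51 34 58
f 55 58 35
f 51 58 55
f 30 56 44
f 56 35 57
f 44 57 31
f 56 57 44
f 28 40 64
f 40 30 65
f 64 65 37
f 40 65 64
f 32 45 61
f 45 28 60
f 61 60 36
f 45 60 61
f 34 52 53
f 52 32 49
f 53 49 33
f 52 49 53
f 35 58 54
f 58 34 50
f 54 50 27
f 58 50 54
f 69 71 68
f 72 69 68
f 68 71 70
f 70 72 68
f 69 75 71
f 73 69 72
f 73 75 69
f 71 75 70
f 74 72 70
f 70 75 74
f 74 73 72
f 75 73 74

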